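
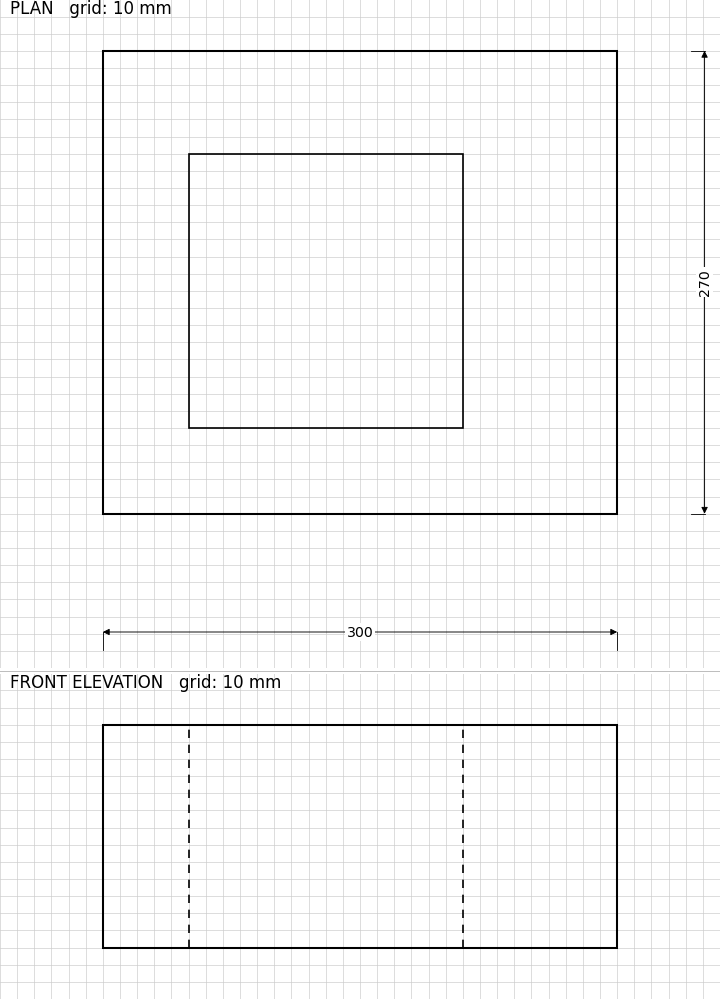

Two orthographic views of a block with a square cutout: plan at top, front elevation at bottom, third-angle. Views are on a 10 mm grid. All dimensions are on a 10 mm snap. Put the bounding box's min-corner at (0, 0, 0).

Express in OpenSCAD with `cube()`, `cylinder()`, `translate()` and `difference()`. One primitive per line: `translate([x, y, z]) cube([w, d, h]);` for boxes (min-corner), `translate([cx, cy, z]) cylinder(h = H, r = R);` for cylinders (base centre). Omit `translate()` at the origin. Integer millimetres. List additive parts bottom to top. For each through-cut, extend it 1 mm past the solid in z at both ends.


difference() {
  cube([300, 270, 130]);
  translate([50, 50, -1]) cube([160, 160, 132]);
}


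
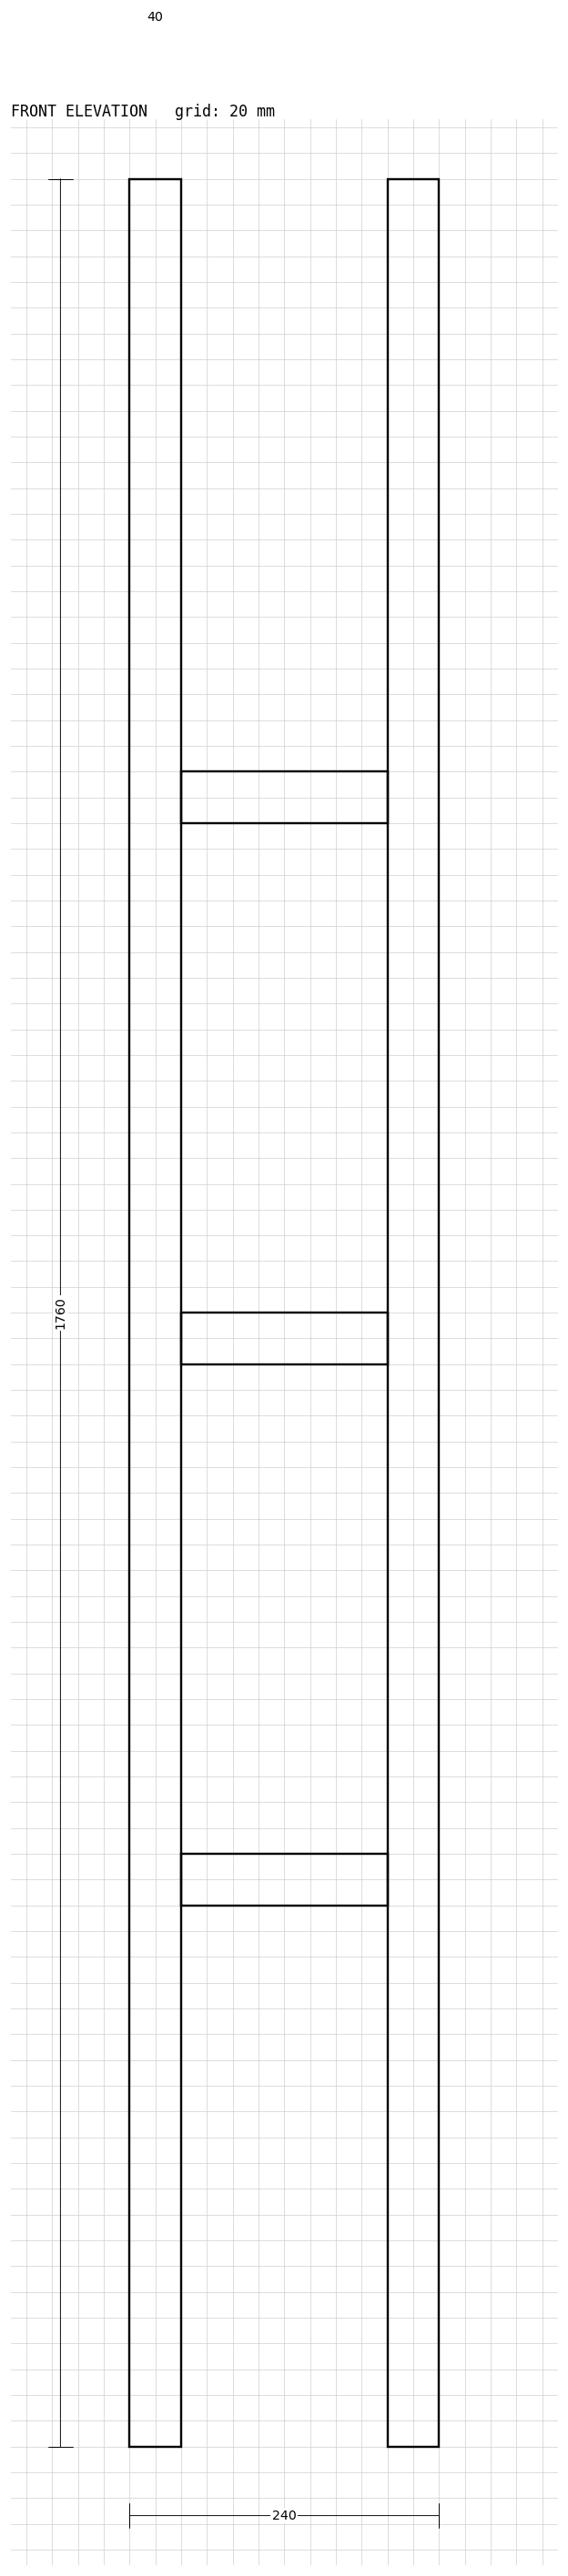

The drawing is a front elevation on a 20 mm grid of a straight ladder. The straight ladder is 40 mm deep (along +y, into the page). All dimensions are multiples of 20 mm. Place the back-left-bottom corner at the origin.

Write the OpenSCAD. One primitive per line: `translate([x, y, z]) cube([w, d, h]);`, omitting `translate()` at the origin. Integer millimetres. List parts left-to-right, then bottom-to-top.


cube([40, 40, 1760]);
translate([40, 0, 420]) cube([160, 40, 40]);
translate([40, 0, 840]) cube([160, 40, 40]);
translate([40, 0, 1260]) cube([160, 40, 40]);
translate([200, 0, 0]) cube([40, 40, 1760]);


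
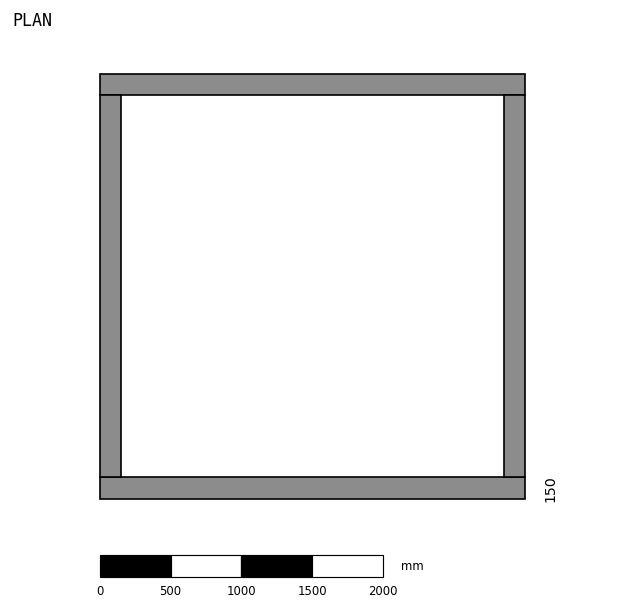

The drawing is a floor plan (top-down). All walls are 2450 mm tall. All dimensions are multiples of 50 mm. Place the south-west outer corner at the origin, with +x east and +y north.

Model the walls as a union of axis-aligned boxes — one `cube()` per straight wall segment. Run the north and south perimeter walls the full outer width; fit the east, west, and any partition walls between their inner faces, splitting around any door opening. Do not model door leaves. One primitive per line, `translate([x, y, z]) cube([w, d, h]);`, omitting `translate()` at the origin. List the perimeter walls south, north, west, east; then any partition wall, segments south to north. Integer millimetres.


cube([3000, 150, 2450]);
translate([0, 2850, 0]) cube([3000, 150, 2450]);
translate([0, 150, 0]) cube([150, 2700, 2450]);
translate([2850, 150, 0]) cube([150, 2700, 2450]);


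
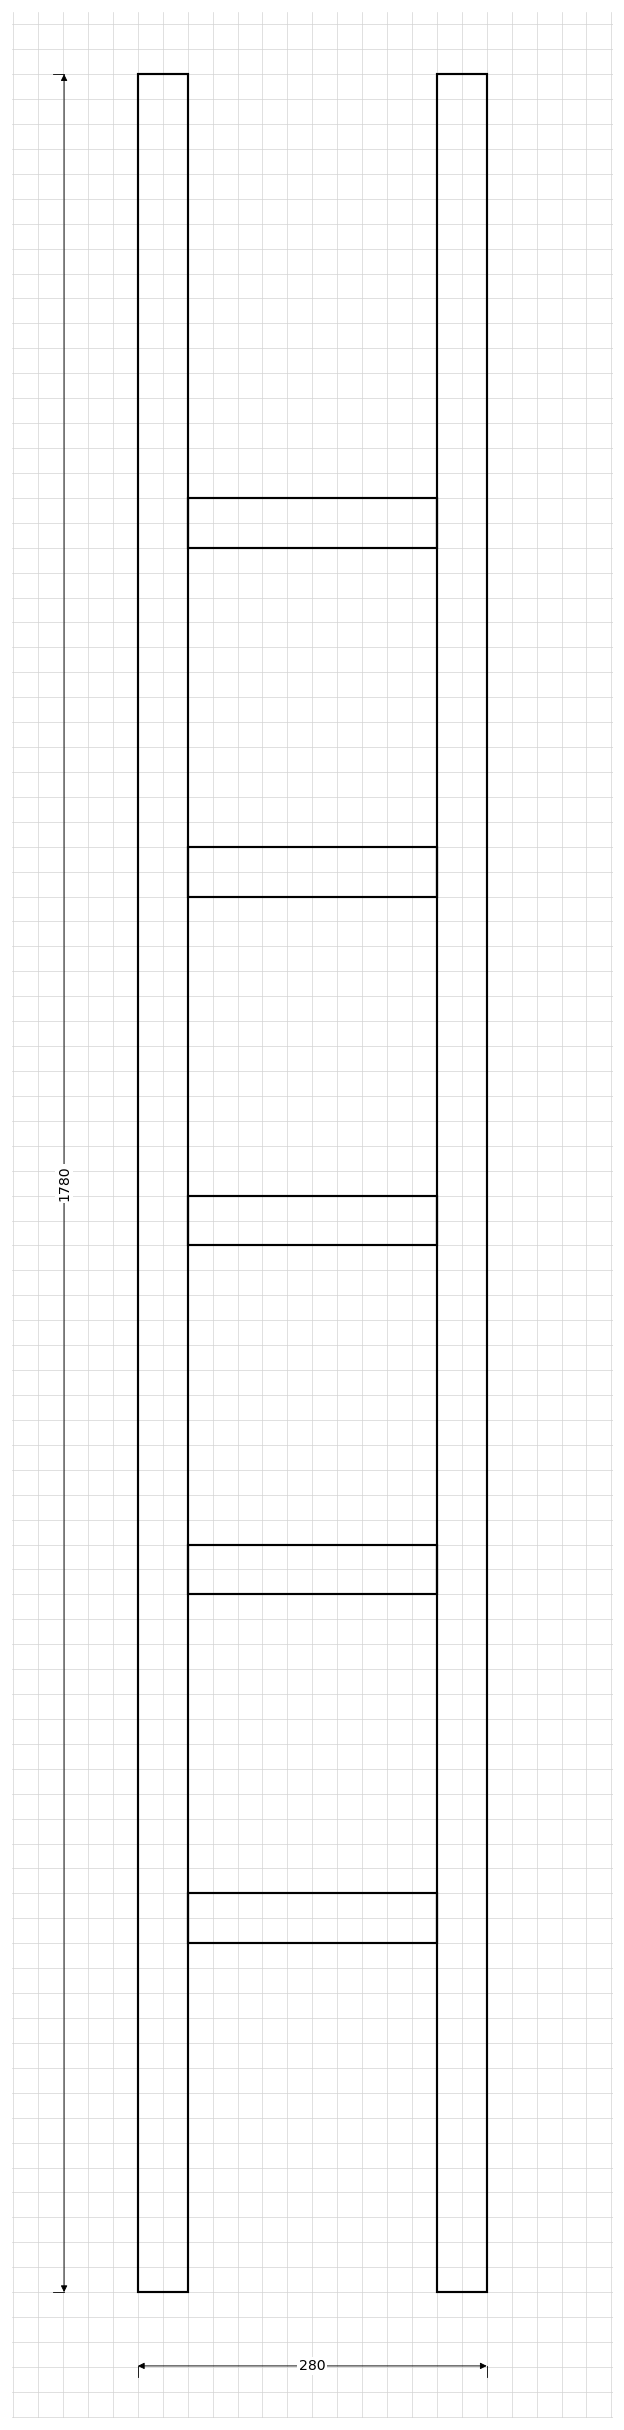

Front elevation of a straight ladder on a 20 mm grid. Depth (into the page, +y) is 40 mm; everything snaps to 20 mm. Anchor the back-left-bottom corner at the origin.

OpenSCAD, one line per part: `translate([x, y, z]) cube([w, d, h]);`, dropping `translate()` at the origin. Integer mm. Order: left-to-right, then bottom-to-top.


cube([40, 40, 1780]);
translate([40, 0, 280]) cube([200, 40, 40]);
translate([40, 0, 560]) cube([200, 40, 40]);
translate([40, 0, 840]) cube([200, 40, 40]);
translate([40, 0, 1120]) cube([200, 40, 40]);
translate([40, 0, 1400]) cube([200, 40, 40]);
translate([240, 0, 0]) cube([40, 40, 1780]);


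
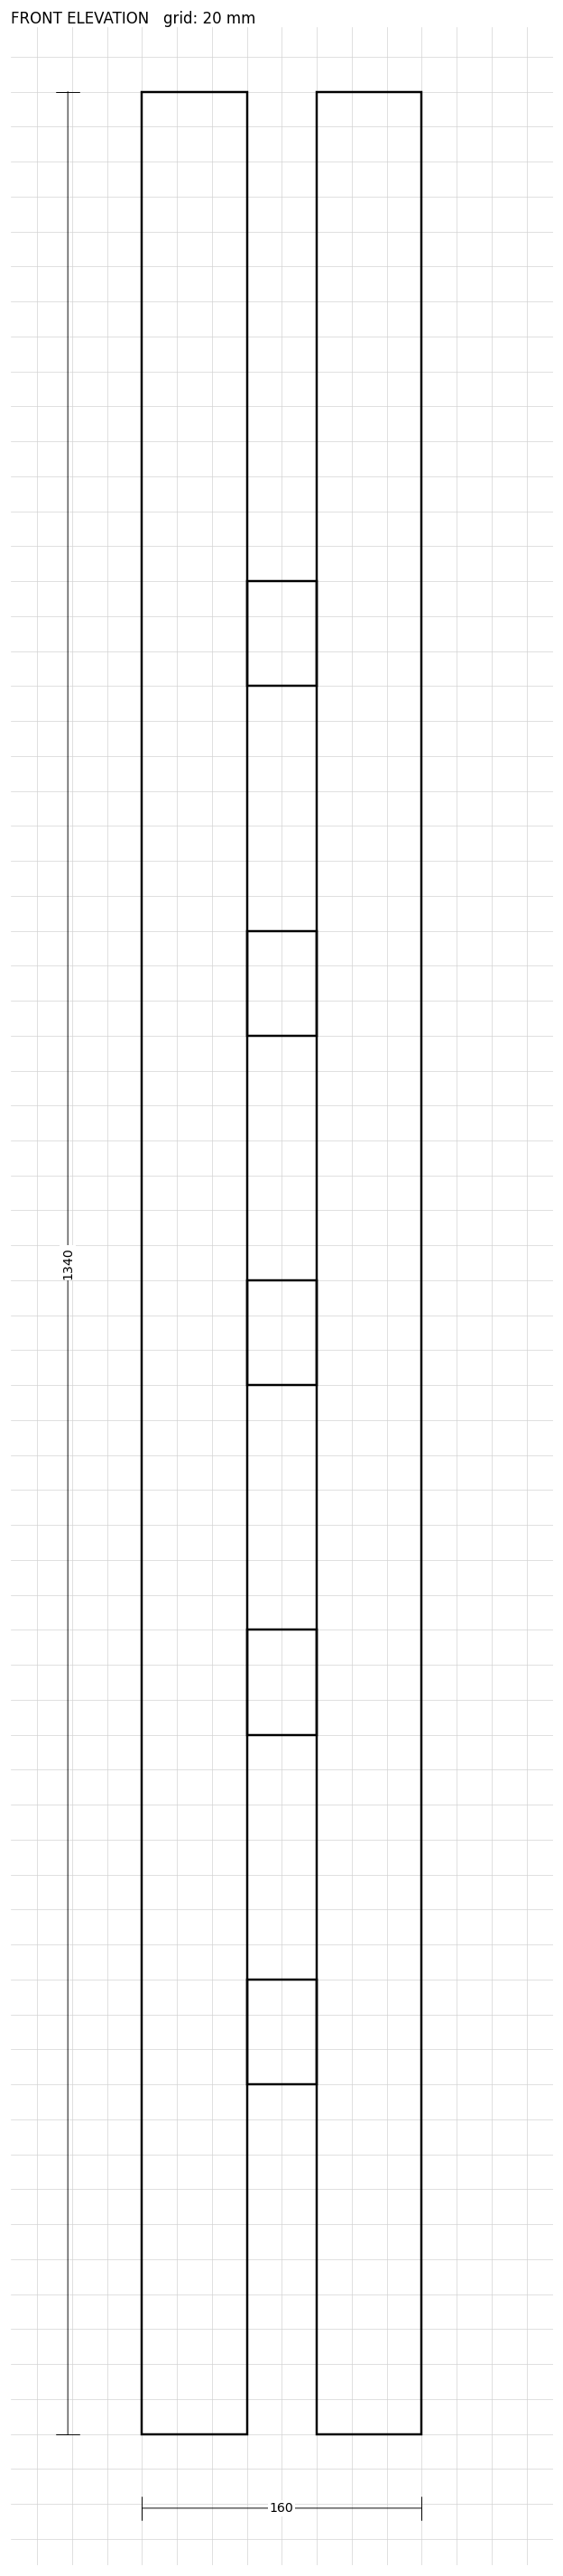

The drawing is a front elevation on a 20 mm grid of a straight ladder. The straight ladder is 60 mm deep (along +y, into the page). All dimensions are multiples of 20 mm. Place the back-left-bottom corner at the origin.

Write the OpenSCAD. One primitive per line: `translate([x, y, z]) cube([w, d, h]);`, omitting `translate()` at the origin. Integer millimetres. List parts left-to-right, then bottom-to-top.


cube([60, 60, 1340]);
translate([60, 0, 200]) cube([40, 60, 60]);
translate([60, 0, 400]) cube([40, 60, 60]);
translate([60, 0, 600]) cube([40, 60, 60]);
translate([60, 0, 800]) cube([40, 60, 60]);
translate([60, 0, 1000]) cube([40, 60, 60]);
translate([100, 0, 0]) cube([60, 60, 1340]);


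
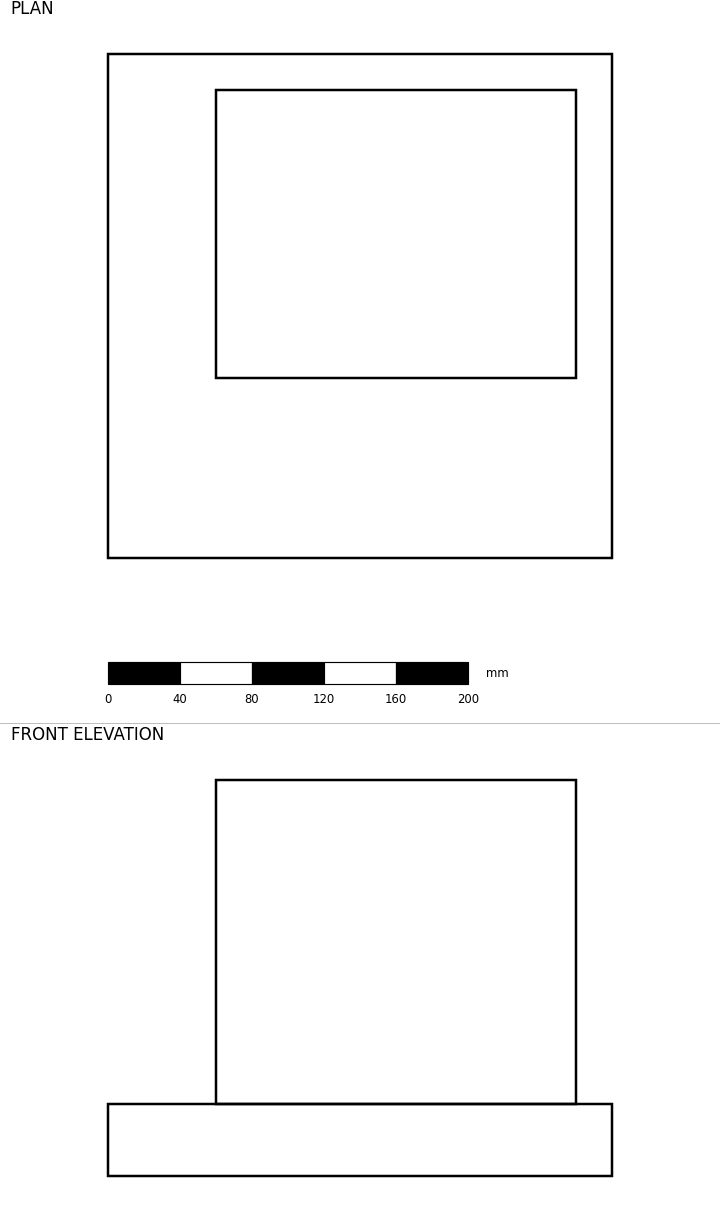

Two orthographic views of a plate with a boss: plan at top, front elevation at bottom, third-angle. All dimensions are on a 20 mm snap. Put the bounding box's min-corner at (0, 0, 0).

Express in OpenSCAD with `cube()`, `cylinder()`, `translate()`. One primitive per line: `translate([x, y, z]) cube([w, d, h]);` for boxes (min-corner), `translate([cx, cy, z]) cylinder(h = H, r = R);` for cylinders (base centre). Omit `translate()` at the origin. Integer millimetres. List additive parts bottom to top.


cube([280, 280, 40]);
translate([60, 100, 40]) cube([200, 160, 180]);


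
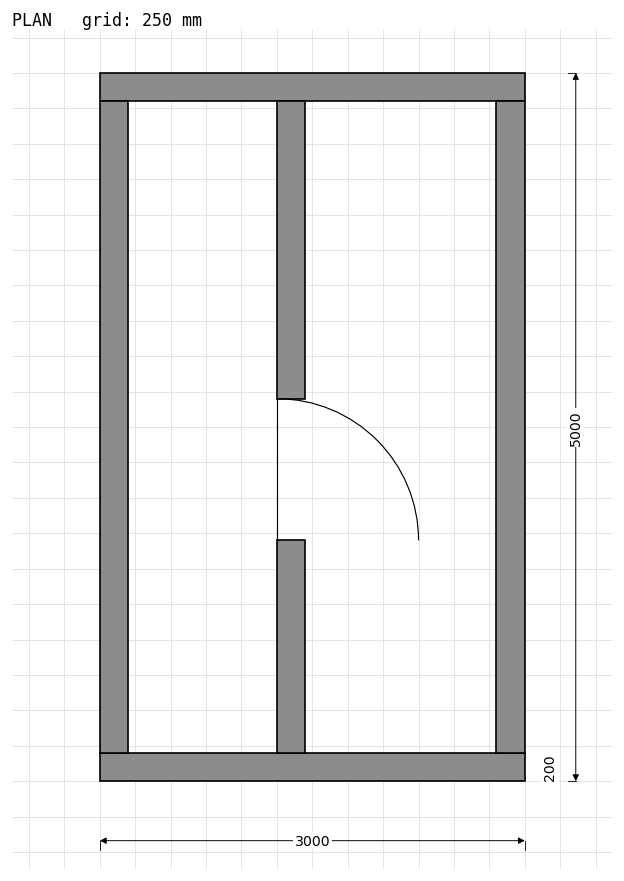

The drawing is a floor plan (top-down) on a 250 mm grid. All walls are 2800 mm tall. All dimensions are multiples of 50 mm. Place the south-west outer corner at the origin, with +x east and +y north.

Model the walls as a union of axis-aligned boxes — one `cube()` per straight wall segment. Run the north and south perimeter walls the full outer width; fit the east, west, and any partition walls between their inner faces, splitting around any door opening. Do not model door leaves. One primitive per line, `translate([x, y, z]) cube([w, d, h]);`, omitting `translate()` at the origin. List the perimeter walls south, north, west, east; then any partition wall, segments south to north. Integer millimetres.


cube([3000, 200, 2800]);
translate([0, 4800, 0]) cube([3000, 200, 2800]);
translate([0, 200, 0]) cube([200, 4600, 2800]);
translate([2800, 200, 0]) cube([200, 4600, 2800]);
translate([1250, 200, 0]) cube([200, 1500, 2800]);
translate([1250, 2700, 0]) cube([200, 2100, 2800]);


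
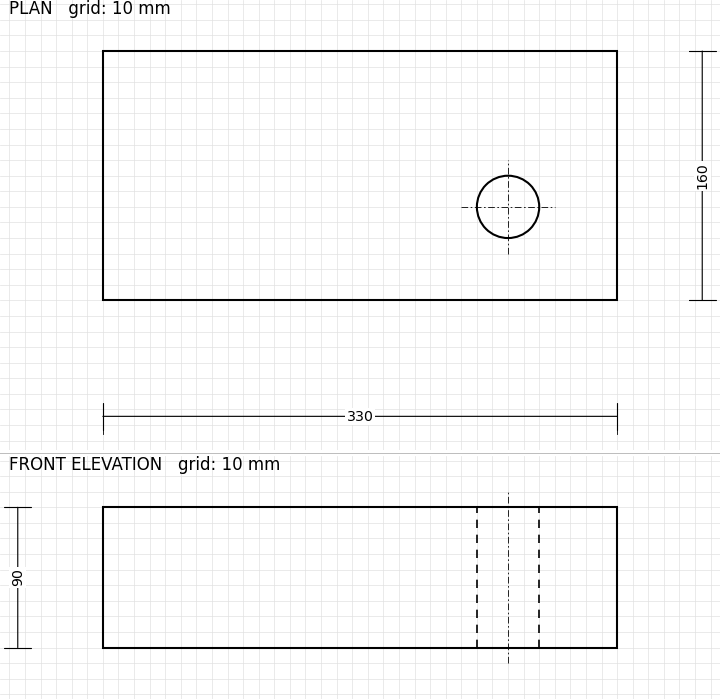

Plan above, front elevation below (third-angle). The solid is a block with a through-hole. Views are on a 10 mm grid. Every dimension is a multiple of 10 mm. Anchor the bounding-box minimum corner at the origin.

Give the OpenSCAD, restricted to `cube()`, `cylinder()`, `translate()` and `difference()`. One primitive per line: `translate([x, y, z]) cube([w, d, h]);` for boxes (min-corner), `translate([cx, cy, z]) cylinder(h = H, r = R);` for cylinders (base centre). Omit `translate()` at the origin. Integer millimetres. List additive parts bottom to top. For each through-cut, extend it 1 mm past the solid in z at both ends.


difference() {
  cube([330, 160, 90]);
  translate([260, 60, -1]) cylinder(h = 92, r = 20);
}


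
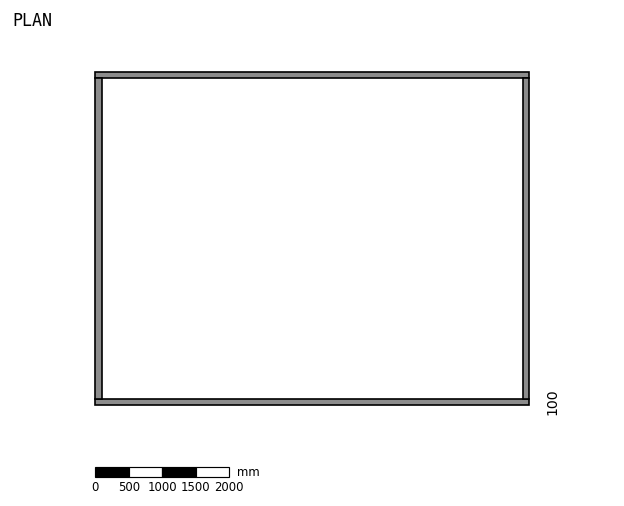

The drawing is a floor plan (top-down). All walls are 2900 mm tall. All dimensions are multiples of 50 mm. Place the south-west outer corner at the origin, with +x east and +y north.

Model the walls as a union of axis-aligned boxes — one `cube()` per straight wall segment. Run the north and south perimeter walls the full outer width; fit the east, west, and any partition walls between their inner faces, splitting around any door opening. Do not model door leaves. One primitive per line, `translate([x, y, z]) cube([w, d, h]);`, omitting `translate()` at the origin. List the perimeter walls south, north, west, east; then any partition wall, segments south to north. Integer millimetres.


cube([6500, 100, 2900]);
translate([0, 4900, 0]) cube([6500, 100, 2900]);
translate([0, 100, 0]) cube([100, 4800, 2900]);
translate([6400, 100, 0]) cube([100, 4800, 2900]);


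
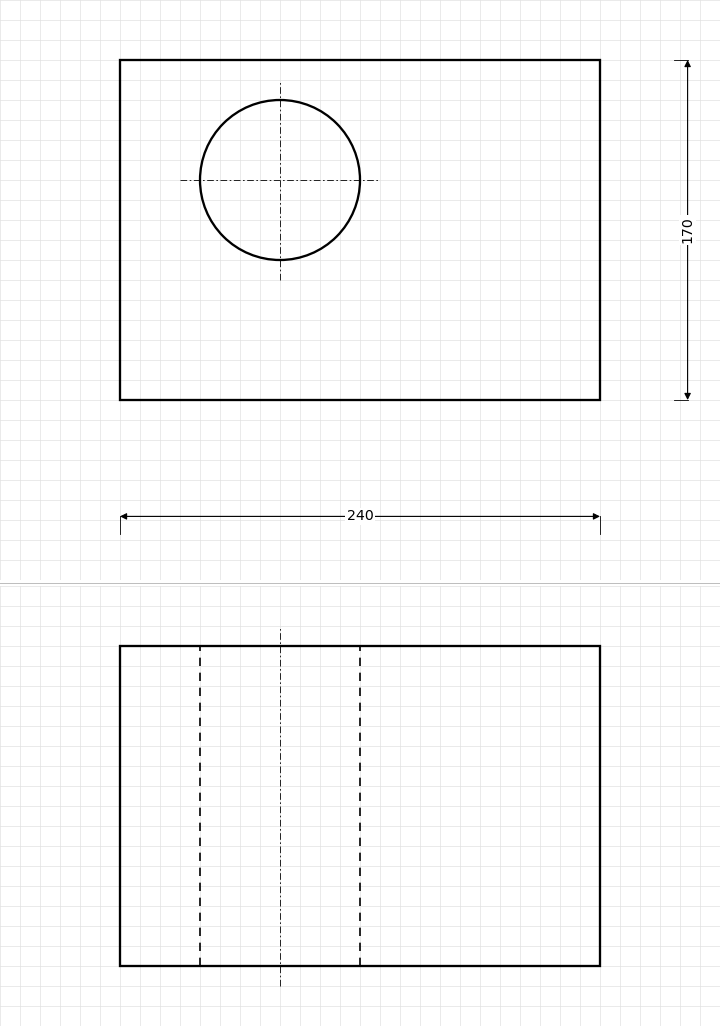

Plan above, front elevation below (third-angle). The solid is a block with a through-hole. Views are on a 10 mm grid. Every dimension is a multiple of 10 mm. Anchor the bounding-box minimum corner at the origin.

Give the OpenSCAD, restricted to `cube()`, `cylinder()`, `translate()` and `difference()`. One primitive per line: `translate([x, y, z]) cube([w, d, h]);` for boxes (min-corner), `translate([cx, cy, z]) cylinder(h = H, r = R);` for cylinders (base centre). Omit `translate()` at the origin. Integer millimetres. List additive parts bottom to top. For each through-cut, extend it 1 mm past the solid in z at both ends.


difference() {
  cube([240, 170, 160]);
  translate([80, 110, -1]) cylinder(h = 162, r = 40);
}


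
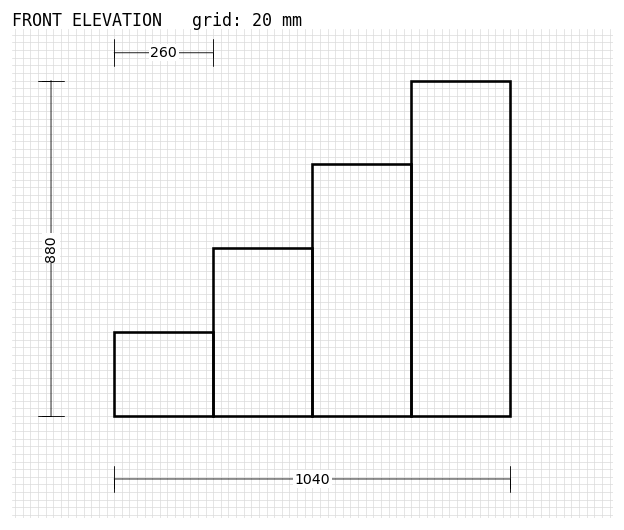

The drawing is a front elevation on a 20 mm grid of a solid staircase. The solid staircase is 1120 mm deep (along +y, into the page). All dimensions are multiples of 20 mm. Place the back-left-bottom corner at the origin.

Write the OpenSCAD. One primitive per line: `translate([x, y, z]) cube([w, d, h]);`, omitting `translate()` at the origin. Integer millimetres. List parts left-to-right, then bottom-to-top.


cube([260, 1120, 220]);
translate([260, 0, 0]) cube([260, 1120, 440]);
translate([520, 0, 0]) cube([260, 1120, 660]);
translate([780, 0, 0]) cube([260, 1120, 880]);


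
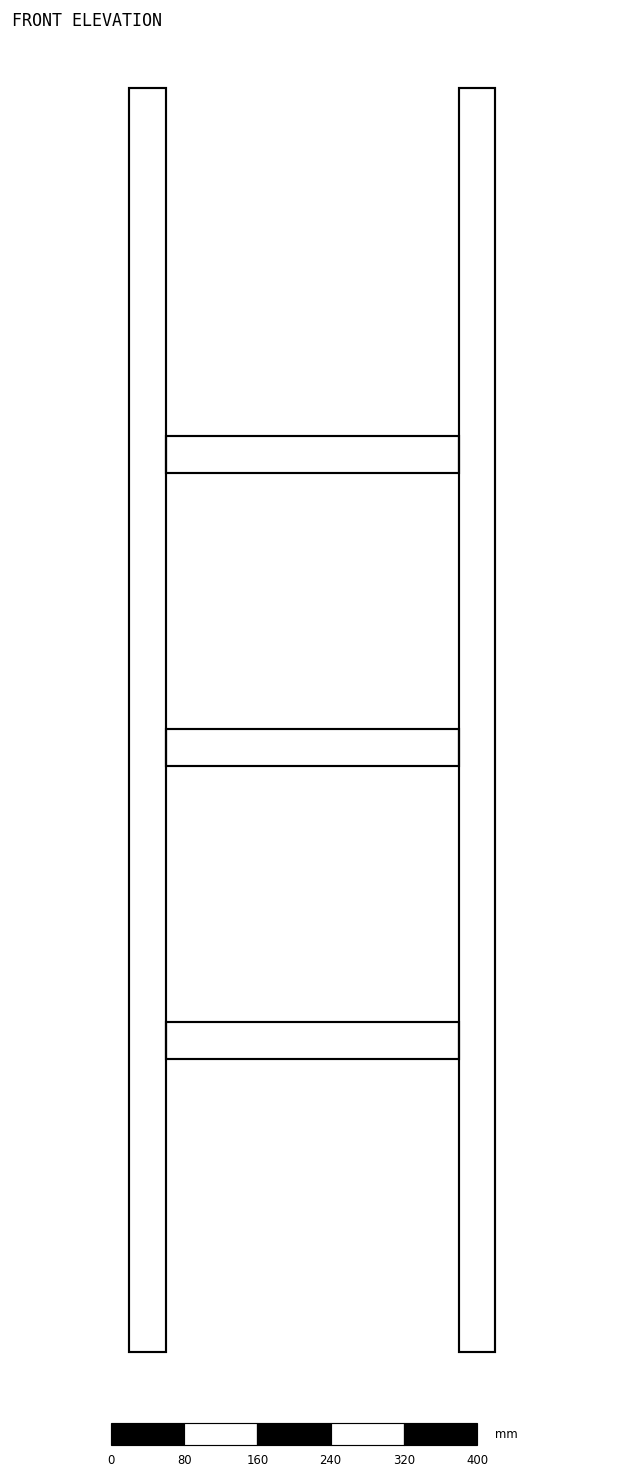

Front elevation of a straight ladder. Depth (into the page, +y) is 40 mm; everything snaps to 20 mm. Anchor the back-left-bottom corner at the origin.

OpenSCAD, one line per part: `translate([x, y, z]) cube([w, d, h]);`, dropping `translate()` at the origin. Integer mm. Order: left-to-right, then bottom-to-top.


cube([40, 40, 1380]);
translate([40, 0, 320]) cube([320, 40, 40]);
translate([40, 0, 640]) cube([320, 40, 40]);
translate([40, 0, 960]) cube([320, 40, 40]);
translate([360, 0, 0]) cube([40, 40, 1380]);


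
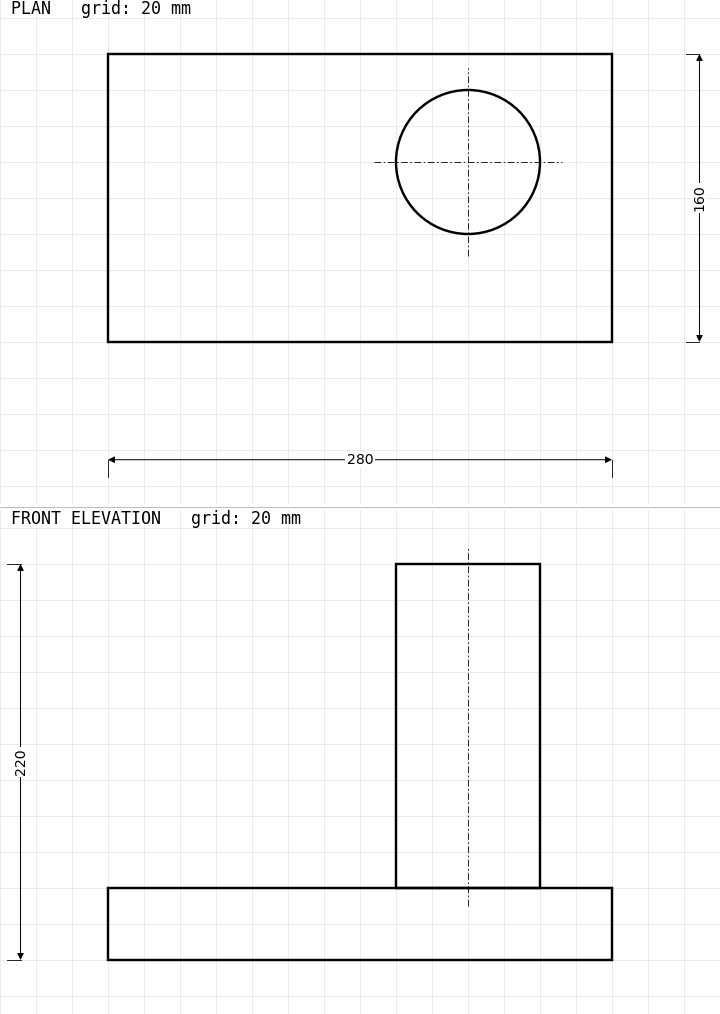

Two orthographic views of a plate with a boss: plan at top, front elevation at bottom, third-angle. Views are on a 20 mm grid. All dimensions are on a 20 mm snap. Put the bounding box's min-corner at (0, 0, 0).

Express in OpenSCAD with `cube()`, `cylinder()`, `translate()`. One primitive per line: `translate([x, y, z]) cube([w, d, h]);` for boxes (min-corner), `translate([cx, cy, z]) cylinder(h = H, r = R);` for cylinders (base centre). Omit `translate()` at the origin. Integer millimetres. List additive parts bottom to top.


cube([280, 160, 40]);
translate([200, 100, 40]) cylinder(h = 180, r = 40);


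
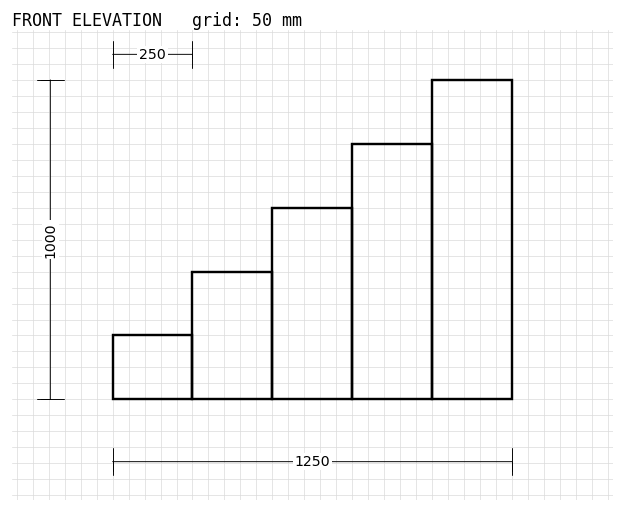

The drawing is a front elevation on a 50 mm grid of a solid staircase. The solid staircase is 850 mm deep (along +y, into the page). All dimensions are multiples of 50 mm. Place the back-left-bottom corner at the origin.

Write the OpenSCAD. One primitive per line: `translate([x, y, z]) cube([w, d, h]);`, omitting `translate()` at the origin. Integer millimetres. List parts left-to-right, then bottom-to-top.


cube([250, 850, 200]);
translate([250, 0, 0]) cube([250, 850, 400]);
translate([500, 0, 0]) cube([250, 850, 600]);
translate([750, 0, 0]) cube([250, 850, 800]);
translate([1000, 0, 0]) cube([250, 850, 1000]);


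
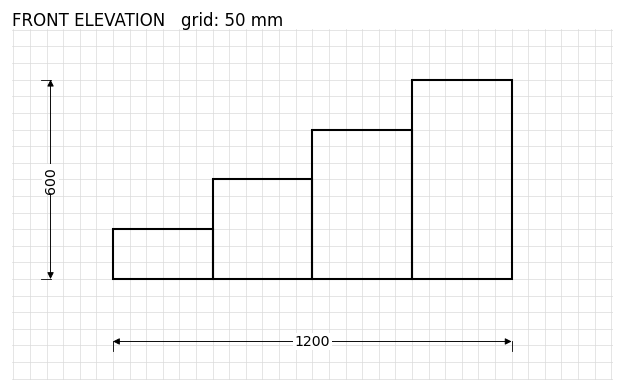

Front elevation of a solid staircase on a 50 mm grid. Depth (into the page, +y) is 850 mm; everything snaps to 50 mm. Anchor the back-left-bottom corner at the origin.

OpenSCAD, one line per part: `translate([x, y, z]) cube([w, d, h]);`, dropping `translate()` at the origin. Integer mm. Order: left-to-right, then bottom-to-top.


cube([300, 850, 150]);
translate([300, 0, 0]) cube([300, 850, 300]);
translate([600, 0, 0]) cube([300, 850, 450]);
translate([900, 0, 0]) cube([300, 850, 600]);


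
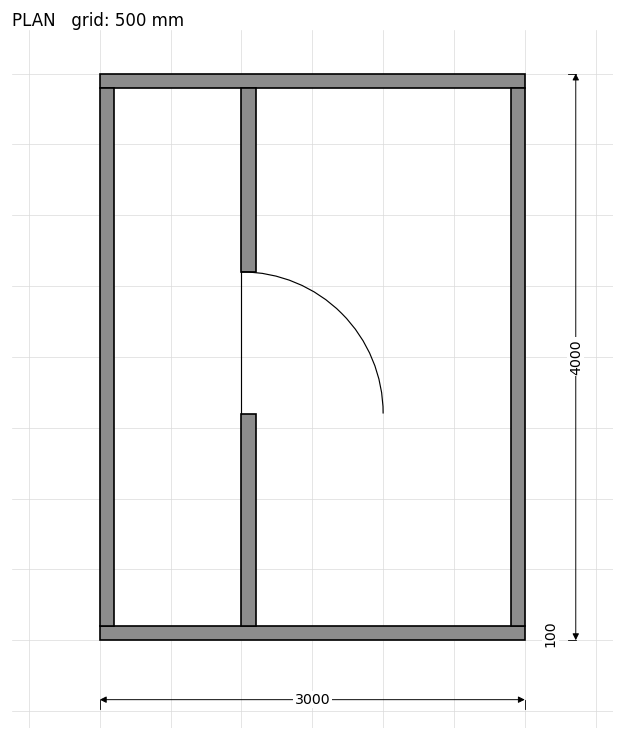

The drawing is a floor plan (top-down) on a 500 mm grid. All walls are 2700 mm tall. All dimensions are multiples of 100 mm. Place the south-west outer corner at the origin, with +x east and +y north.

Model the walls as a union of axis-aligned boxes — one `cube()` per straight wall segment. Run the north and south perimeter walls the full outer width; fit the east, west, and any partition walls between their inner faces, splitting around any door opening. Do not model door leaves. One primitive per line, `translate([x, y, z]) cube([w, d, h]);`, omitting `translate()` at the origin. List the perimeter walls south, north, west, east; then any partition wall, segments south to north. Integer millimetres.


cube([3000, 100, 2700]);
translate([0, 3900, 0]) cube([3000, 100, 2700]);
translate([0, 100, 0]) cube([100, 3800, 2700]);
translate([2900, 100, 0]) cube([100, 3800, 2700]);
translate([1000, 100, 0]) cube([100, 1500, 2700]);
translate([1000, 2600, 0]) cube([100, 1300, 2700]);


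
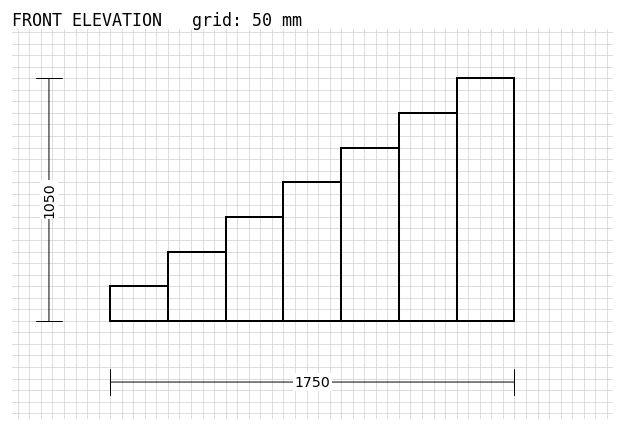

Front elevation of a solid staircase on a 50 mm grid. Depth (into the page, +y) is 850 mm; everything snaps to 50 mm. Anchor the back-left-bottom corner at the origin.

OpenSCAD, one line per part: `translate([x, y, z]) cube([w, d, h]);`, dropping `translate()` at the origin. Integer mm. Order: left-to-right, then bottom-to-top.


cube([250, 850, 150]);
translate([250, 0, 0]) cube([250, 850, 300]);
translate([500, 0, 0]) cube([250, 850, 450]);
translate([750, 0, 0]) cube([250, 850, 600]);
translate([1000, 0, 0]) cube([250, 850, 750]);
translate([1250, 0, 0]) cube([250, 850, 900]);
translate([1500, 0, 0]) cube([250, 850, 1050]);


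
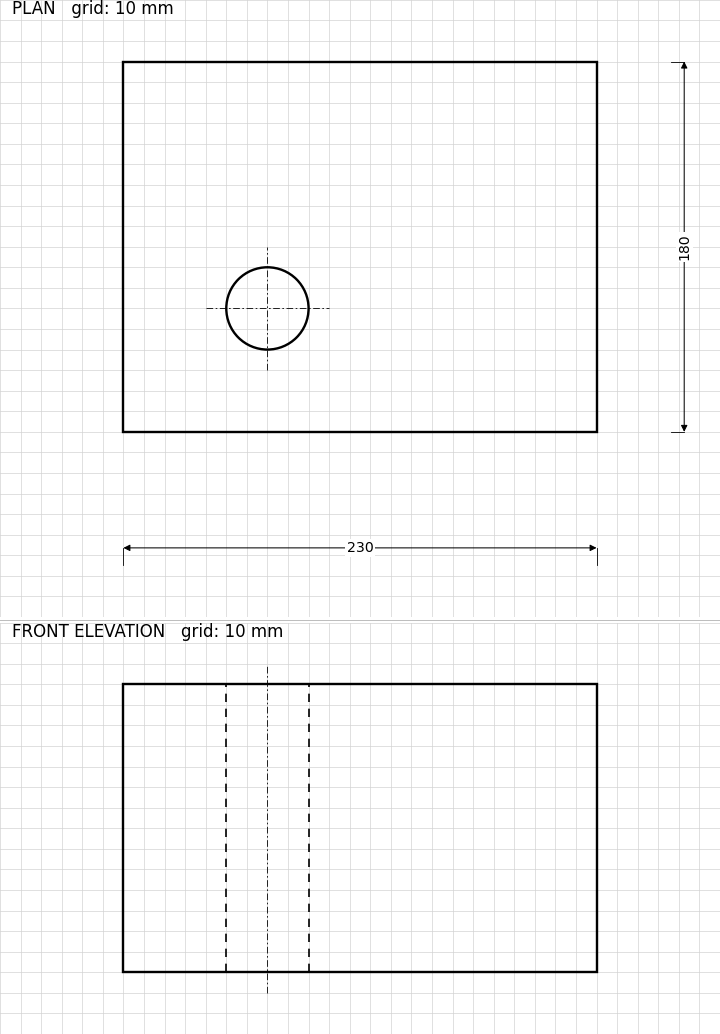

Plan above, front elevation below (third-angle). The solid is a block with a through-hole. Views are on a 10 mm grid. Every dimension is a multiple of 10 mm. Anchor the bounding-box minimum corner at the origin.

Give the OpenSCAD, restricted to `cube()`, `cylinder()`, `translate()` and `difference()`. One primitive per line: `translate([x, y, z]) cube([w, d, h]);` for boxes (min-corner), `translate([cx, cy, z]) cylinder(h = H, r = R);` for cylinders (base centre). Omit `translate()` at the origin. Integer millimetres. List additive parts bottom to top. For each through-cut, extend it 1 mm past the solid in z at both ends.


difference() {
  cube([230, 180, 140]);
  translate([70, 60, -1]) cylinder(h = 142, r = 20);
}


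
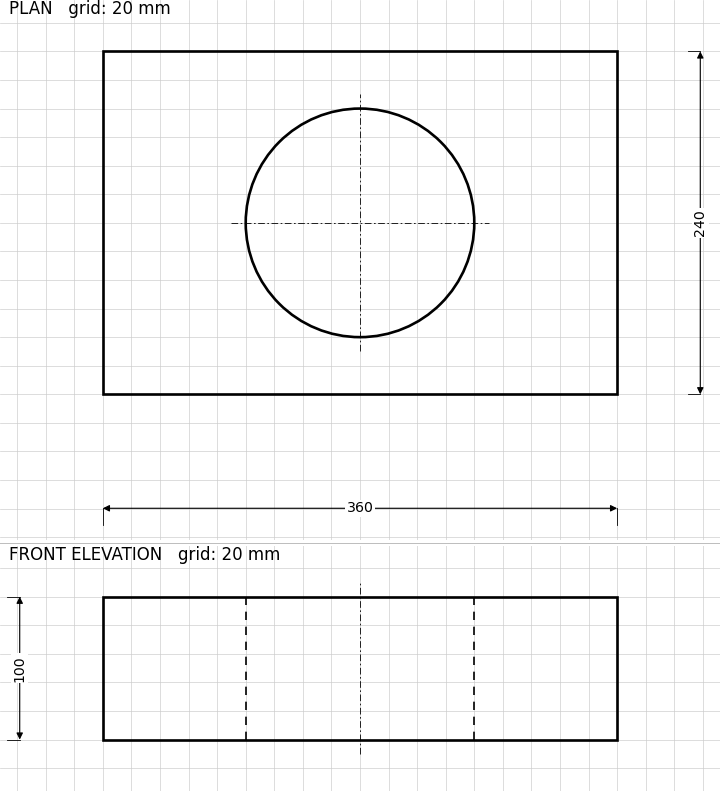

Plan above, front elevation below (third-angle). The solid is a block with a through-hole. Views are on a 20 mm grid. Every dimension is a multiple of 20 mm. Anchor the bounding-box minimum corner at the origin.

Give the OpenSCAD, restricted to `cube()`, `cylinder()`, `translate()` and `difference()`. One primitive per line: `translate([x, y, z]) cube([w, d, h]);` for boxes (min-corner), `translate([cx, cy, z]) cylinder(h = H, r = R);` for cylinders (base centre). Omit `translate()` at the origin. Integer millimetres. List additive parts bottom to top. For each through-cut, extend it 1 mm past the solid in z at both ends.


difference() {
  cube([360, 240, 100]);
  translate([180, 120, -1]) cylinder(h = 102, r = 80);
}


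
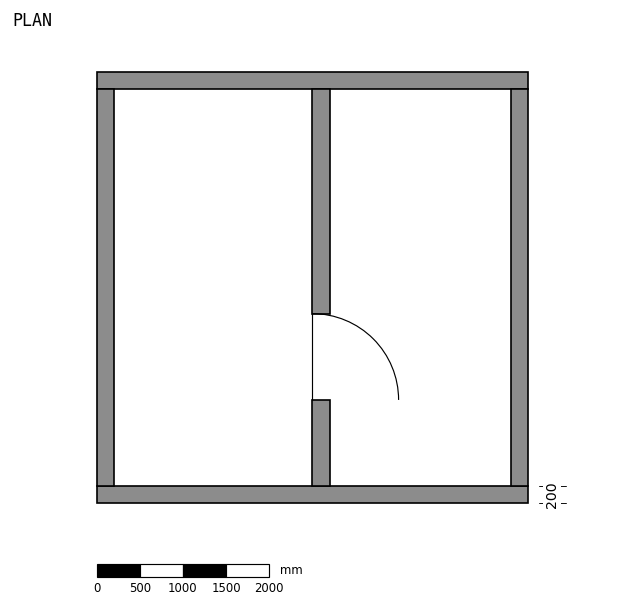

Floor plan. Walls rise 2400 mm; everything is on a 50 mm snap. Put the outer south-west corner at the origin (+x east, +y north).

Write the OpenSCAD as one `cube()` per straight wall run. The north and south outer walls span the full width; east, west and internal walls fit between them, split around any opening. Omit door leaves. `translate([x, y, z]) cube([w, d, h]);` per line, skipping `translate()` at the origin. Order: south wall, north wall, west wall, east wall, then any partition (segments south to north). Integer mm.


cube([5000, 200, 2400]);
translate([0, 4800, 0]) cube([5000, 200, 2400]);
translate([0, 200, 0]) cube([200, 4600, 2400]);
translate([4800, 200, 0]) cube([200, 4600, 2400]);
translate([2500, 200, 0]) cube([200, 1000, 2400]);
translate([2500, 2200, 0]) cube([200, 2600, 2400]);


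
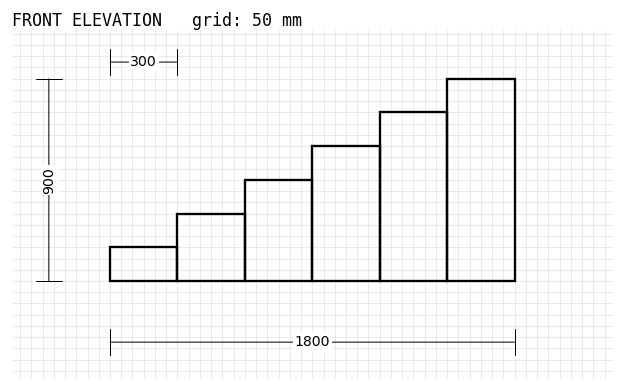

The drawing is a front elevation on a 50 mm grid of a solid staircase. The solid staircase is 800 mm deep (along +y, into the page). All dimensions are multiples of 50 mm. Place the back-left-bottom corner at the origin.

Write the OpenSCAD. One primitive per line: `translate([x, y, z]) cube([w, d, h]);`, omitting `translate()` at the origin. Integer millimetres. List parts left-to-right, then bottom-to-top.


cube([300, 800, 150]);
translate([300, 0, 0]) cube([300, 800, 300]);
translate([600, 0, 0]) cube([300, 800, 450]);
translate([900, 0, 0]) cube([300, 800, 600]);
translate([1200, 0, 0]) cube([300, 800, 750]);
translate([1500, 0, 0]) cube([300, 800, 900]);


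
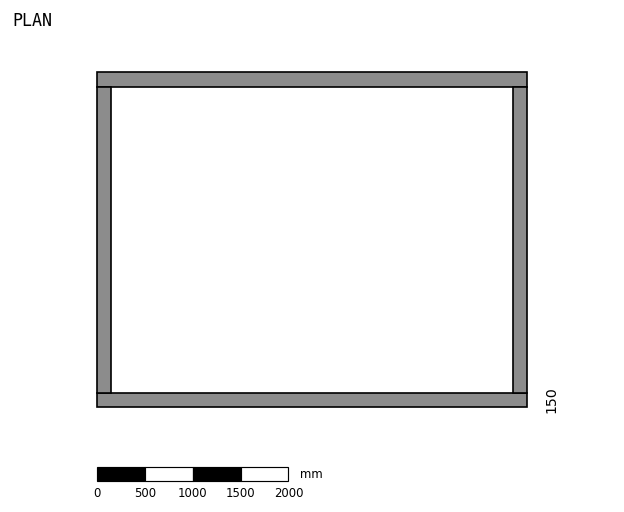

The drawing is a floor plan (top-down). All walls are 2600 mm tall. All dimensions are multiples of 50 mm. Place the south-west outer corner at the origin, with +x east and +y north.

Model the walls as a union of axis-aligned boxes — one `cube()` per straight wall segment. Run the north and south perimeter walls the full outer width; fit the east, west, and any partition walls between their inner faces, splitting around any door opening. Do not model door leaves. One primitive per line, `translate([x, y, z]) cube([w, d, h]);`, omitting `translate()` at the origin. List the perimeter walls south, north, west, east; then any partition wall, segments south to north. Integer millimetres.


cube([4500, 150, 2600]);
translate([0, 3350, 0]) cube([4500, 150, 2600]);
translate([0, 150, 0]) cube([150, 3200, 2600]);
translate([4350, 150, 0]) cube([150, 3200, 2600]);


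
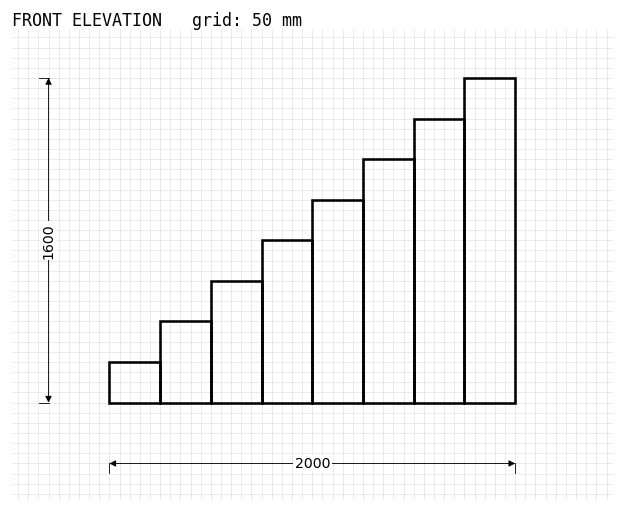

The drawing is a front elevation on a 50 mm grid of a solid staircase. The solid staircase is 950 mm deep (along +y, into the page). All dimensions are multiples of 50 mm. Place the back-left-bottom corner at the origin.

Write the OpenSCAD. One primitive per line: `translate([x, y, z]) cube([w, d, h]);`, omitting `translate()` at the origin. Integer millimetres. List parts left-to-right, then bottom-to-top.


cube([250, 950, 200]);
translate([250, 0, 0]) cube([250, 950, 400]);
translate([500, 0, 0]) cube([250, 950, 600]);
translate([750, 0, 0]) cube([250, 950, 800]);
translate([1000, 0, 0]) cube([250, 950, 1000]);
translate([1250, 0, 0]) cube([250, 950, 1200]);
translate([1500, 0, 0]) cube([250, 950, 1400]);
translate([1750, 0, 0]) cube([250, 950, 1600]);


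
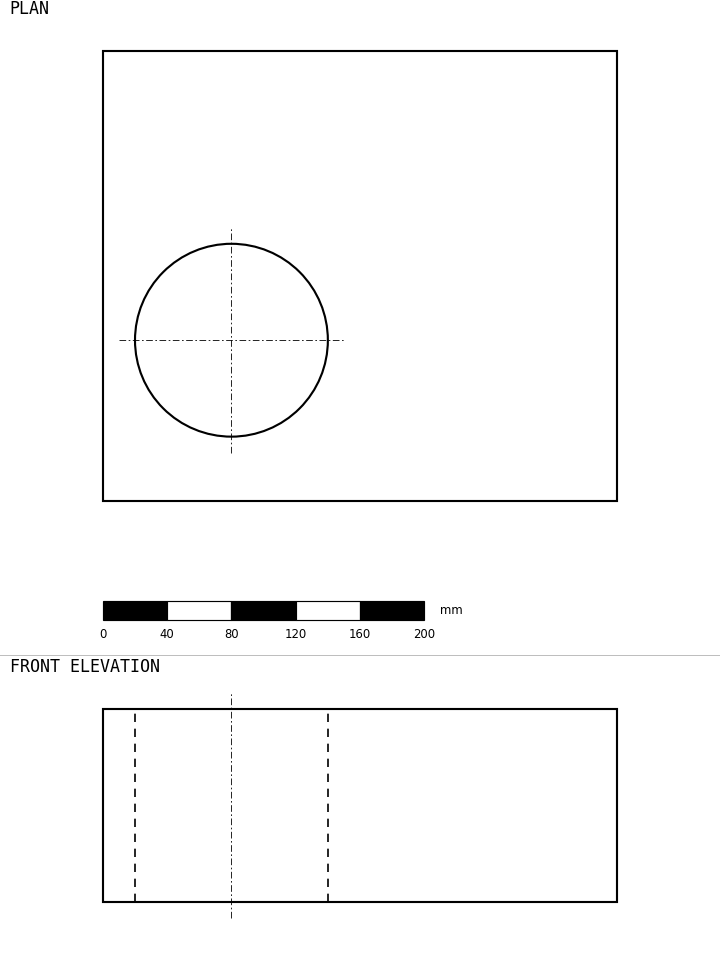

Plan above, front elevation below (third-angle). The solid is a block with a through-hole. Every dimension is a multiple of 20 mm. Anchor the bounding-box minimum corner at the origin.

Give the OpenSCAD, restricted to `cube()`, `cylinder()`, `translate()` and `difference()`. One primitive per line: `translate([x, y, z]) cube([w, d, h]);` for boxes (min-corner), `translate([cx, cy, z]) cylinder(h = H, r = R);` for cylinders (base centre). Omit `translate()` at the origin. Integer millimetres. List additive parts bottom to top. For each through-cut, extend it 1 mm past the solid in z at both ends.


difference() {
  cube([320, 280, 120]);
  translate([80, 100, -1]) cylinder(h = 122, r = 60);
}


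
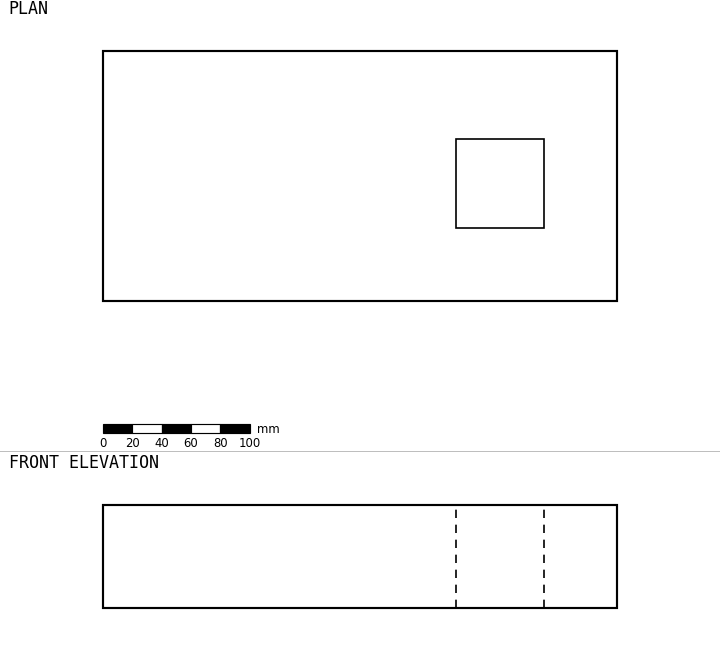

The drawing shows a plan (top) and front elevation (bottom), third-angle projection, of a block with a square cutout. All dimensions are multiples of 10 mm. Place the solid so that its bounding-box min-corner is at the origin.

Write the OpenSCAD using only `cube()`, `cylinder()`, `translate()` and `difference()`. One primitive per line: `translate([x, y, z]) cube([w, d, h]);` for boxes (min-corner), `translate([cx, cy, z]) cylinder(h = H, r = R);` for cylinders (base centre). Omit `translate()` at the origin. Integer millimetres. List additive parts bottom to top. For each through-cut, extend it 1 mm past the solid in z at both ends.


difference() {
  cube([350, 170, 70]);
  translate([240, 50, -1]) cube([60, 60, 72]);
}


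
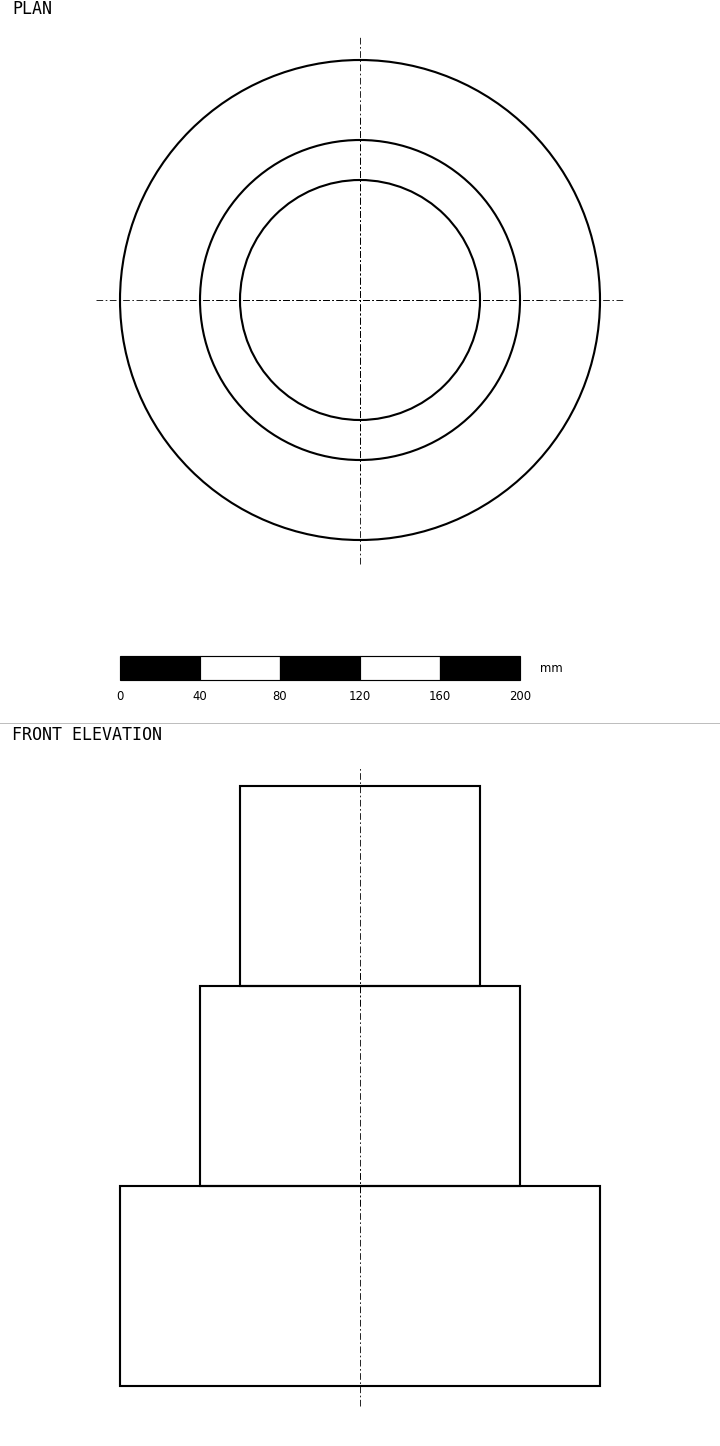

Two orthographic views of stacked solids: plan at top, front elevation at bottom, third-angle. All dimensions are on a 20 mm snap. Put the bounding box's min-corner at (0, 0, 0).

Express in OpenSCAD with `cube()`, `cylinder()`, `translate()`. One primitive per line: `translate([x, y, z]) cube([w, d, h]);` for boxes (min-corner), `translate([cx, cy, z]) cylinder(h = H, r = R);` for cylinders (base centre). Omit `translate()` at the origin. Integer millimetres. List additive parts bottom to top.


translate([120, 120, 0]) cylinder(h = 100, r = 120);
translate([120, 120, 100]) cylinder(h = 100, r = 80);
translate([120, 120, 200]) cylinder(h = 100, r = 60);


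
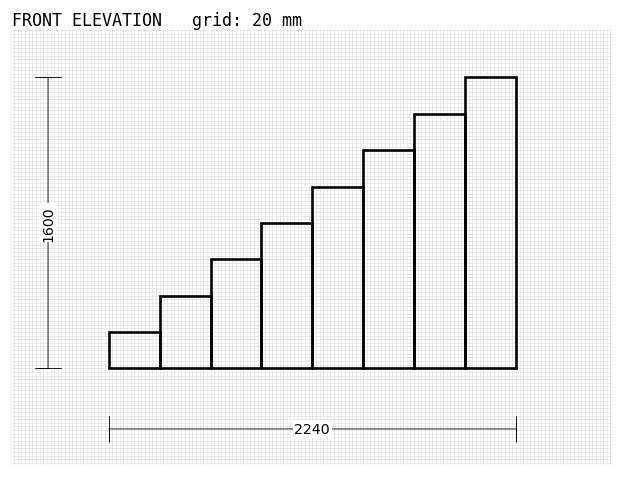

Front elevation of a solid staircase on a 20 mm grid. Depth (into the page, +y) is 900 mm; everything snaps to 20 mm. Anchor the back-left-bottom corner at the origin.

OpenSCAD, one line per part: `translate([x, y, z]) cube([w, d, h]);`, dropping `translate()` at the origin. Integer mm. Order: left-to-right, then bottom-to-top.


cube([280, 900, 200]);
translate([280, 0, 0]) cube([280, 900, 400]);
translate([560, 0, 0]) cube([280, 900, 600]);
translate([840, 0, 0]) cube([280, 900, 800]);
translate([1120, 0, 0]) cube([280, 900, 1000]);
translate([1400, 0, 0]) cube([280, 900, 1200]);
translate([1680, 0, 0]) cube([280, 900, 1400]);
translate([1960, 0, 0]) cube([280, 900, 1600]);


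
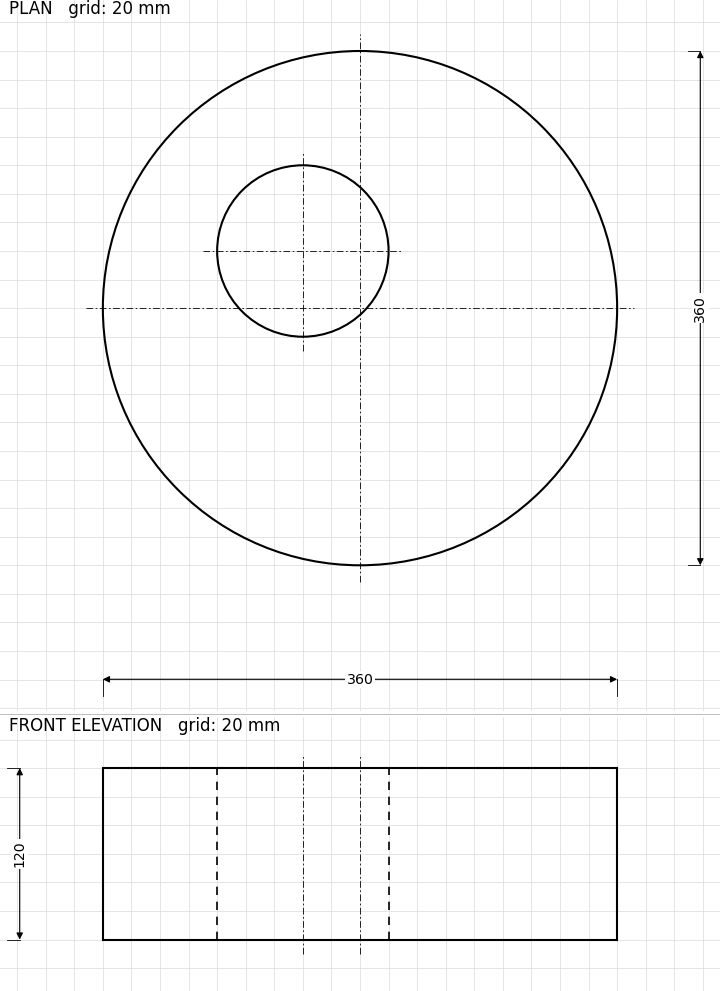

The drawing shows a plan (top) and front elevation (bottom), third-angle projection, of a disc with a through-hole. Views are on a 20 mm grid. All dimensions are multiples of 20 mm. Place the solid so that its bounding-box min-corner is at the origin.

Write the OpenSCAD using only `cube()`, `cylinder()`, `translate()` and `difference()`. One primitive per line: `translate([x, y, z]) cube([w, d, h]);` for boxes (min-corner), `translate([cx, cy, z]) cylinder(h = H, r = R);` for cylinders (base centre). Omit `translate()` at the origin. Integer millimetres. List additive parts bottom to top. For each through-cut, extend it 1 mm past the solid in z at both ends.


difference() {
  translate([180, 180, 0]) cylinder(h = 120, r = 180);
  translate([140, 220, -1]) cylinder(h = 122, r = 60);
}


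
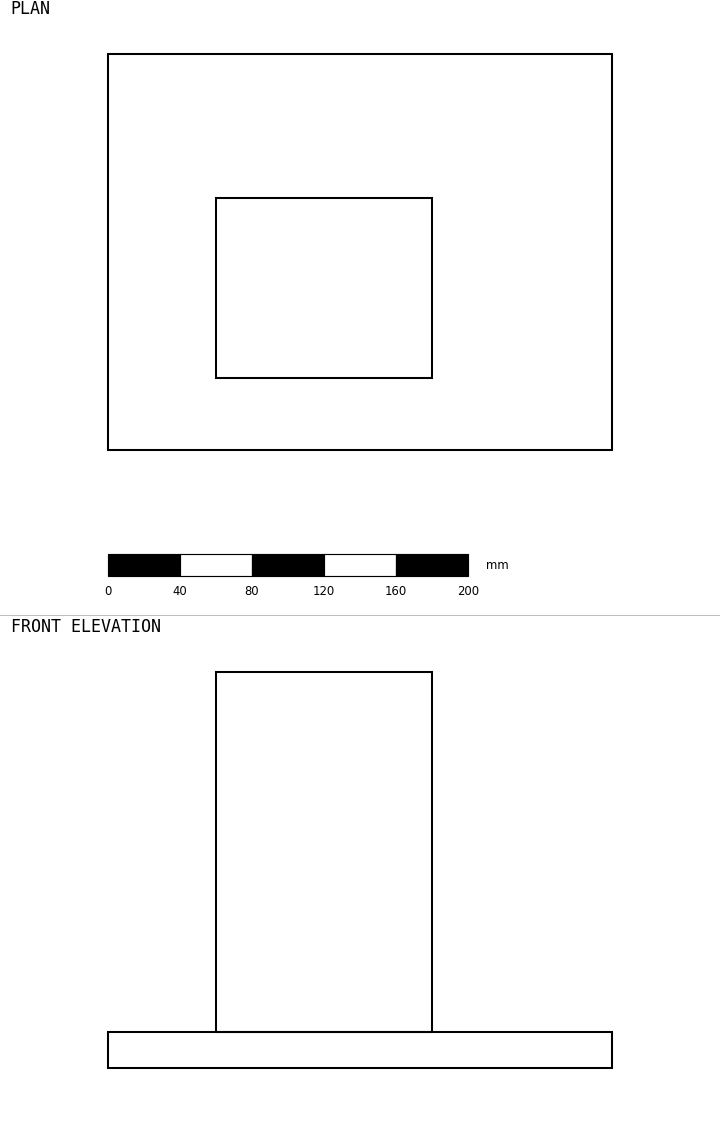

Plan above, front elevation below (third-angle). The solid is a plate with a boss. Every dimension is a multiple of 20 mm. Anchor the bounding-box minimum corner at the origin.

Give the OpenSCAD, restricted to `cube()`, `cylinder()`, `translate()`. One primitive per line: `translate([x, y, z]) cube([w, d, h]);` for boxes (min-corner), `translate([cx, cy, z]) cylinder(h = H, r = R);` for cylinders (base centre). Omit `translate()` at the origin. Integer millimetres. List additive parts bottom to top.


cube([280, 220, 20]);
translate([60, 40, 20]) cube([120, 100, 200]);


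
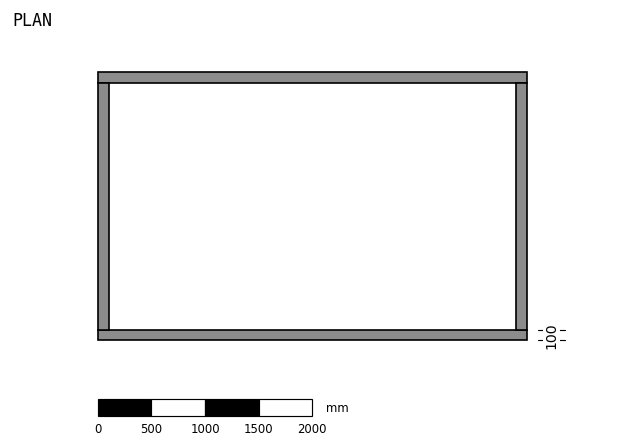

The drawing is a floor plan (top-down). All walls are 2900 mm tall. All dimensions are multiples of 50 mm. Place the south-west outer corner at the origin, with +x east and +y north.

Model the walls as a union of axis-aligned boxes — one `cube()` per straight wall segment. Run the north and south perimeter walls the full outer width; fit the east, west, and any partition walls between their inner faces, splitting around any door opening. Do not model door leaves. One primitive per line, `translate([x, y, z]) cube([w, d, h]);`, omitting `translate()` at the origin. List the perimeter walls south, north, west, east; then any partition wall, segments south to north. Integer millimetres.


cube([4000, 100, 2900]);
translate([0, 2400, 0]) cube([4000, 100, 2900]);
translate([0, 100, 0]) cube([100, 2300, 2900]);
translate([3900, 100, 0]) cube([100, 2300, 2900]);


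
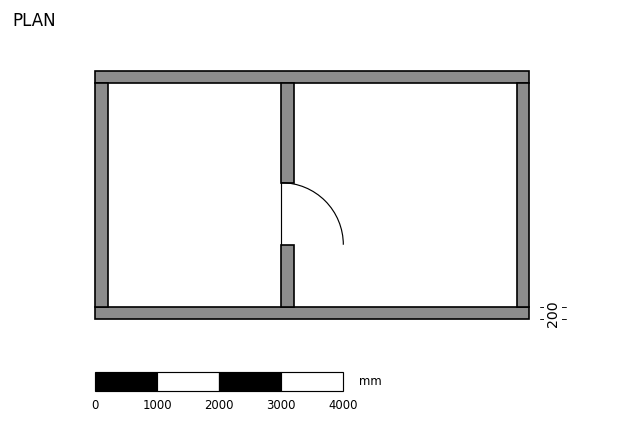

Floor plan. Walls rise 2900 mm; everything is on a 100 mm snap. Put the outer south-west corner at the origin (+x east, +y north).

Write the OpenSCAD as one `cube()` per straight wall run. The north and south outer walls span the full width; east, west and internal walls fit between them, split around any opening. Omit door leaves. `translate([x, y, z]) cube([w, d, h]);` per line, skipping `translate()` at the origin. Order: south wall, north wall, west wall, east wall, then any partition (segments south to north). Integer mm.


cube([7000, 200, 2900]);
translate([0, 3800, 0]) cube([7000, 200, 2900]);
translate([0, 200, 0]) cube([200, 3600, 2900]);
translate([6800, 200, 0]) cube([200, 3600, 2900]);
translate([3000, 200, 0]) cube([200, 1000, 2900]);
translate([3000, 2200, 0]) cube([200, 1600, 2900]);


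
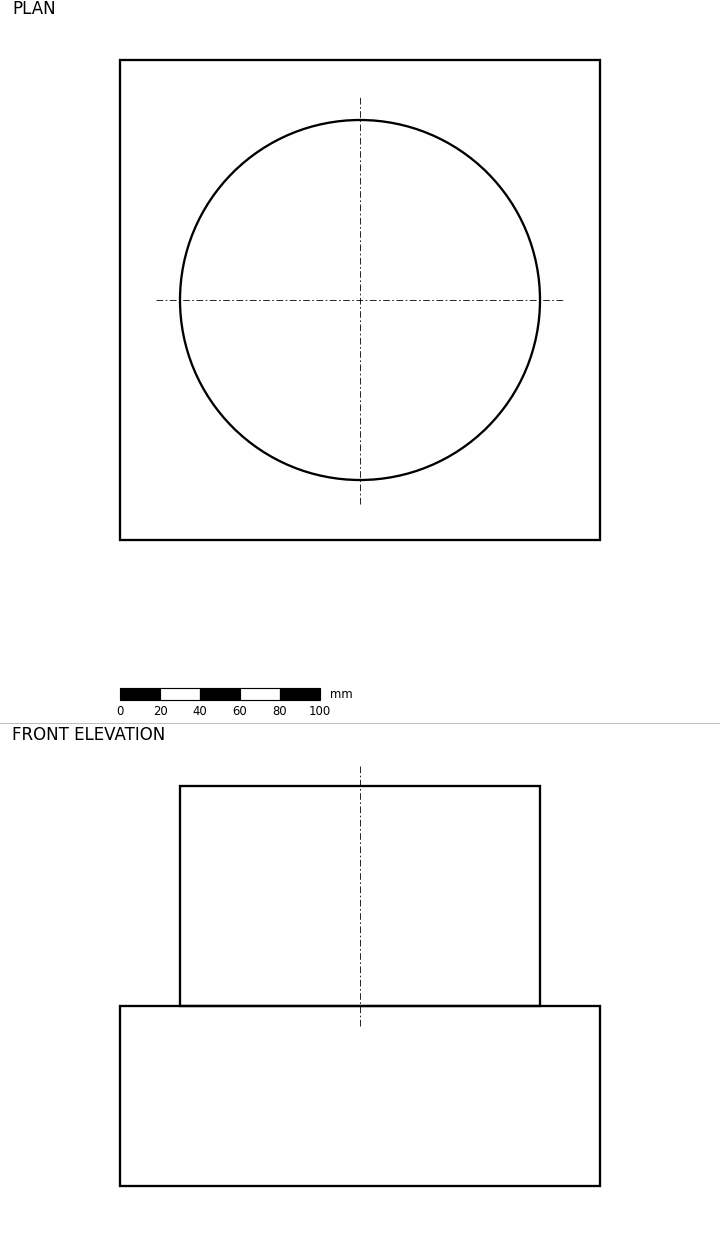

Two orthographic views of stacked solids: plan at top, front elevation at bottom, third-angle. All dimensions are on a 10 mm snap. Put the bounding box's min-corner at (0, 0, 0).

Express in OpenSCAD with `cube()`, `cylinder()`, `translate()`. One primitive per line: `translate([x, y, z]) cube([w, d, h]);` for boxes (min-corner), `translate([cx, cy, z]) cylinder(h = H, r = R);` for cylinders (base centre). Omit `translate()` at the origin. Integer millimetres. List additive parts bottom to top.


cube([240, 240, 90]);
translate([120, 120, 90]) cylinder(h = 110, r = 90);


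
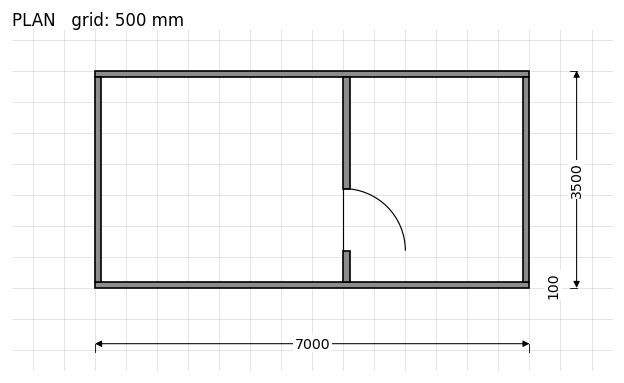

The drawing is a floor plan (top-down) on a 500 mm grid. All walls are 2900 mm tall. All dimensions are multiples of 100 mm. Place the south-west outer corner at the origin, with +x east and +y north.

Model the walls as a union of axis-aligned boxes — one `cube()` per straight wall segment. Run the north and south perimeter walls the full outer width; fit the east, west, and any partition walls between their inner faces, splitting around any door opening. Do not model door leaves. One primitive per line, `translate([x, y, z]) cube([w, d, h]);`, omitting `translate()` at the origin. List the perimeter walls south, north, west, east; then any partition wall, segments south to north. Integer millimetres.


cube([7000, 100, 2900]);
translate([0, 3400, 0]) cube([7000, 100, 2900]);
translate([0, 100, 0]) cube([100, 3300, 2900]);
translate([6900, 100, 0]) cube([100, 3300, 2900]);
translate([4000, 100, 0]) cube([100, 500, 2900]);
translate([4000, 1600, 0]) cube([100, 1800, 2900]);


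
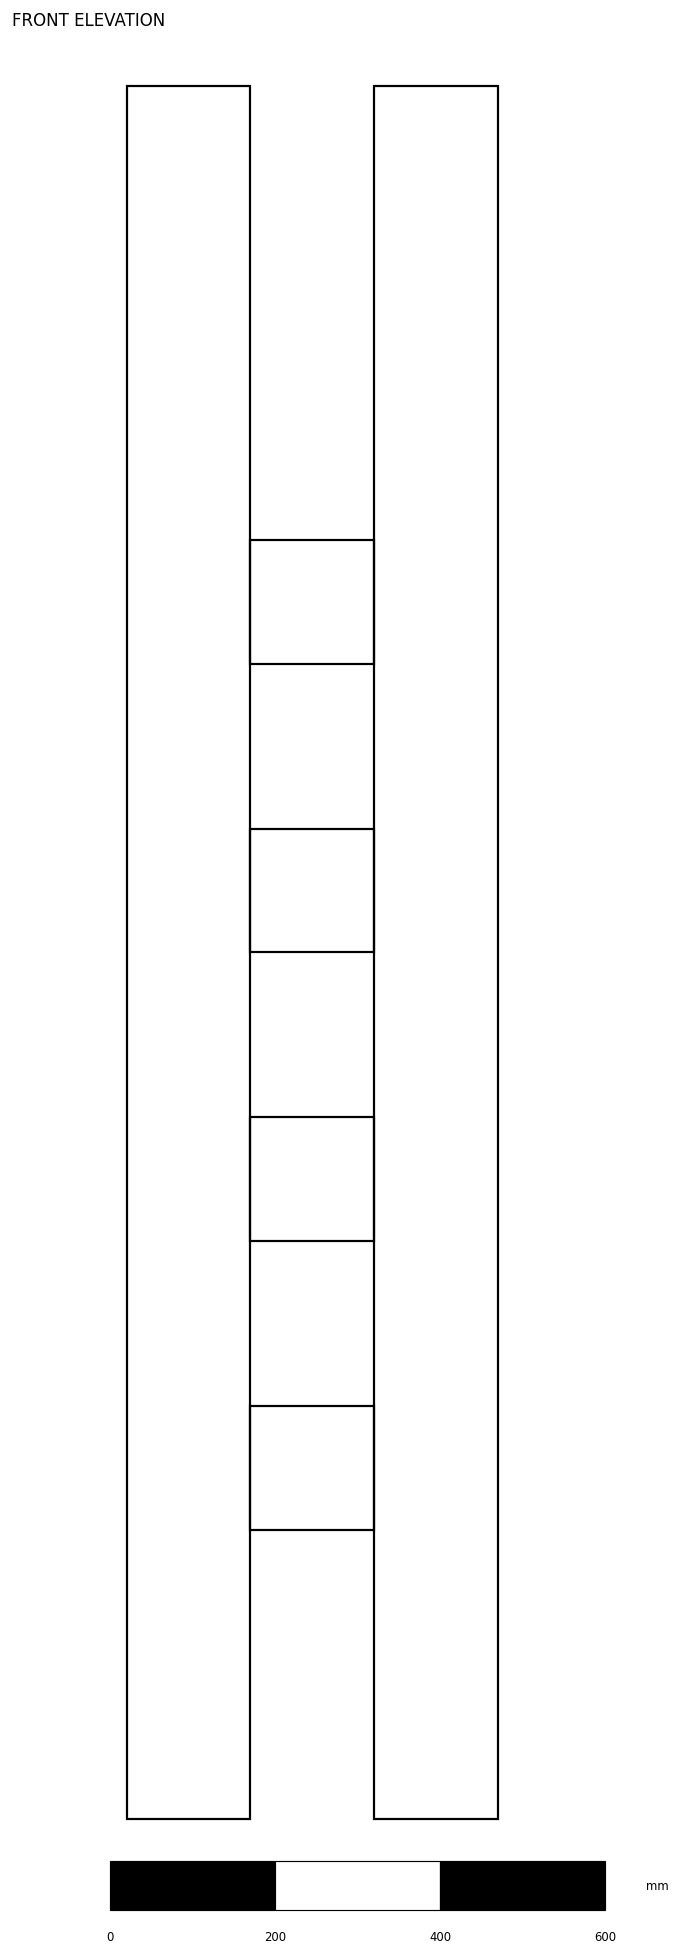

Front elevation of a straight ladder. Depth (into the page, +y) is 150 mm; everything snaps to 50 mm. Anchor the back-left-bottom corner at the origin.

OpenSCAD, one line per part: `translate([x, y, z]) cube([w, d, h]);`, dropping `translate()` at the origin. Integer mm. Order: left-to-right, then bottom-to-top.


cube([150, 150, 2100]);
translate([150, 0, 350]) cube([150, 150, 150]);
translate([150, 0, 700]) cube([150, 150, 150]);
translate([150, 0, 1050]) cube([150, 150, 150]);
translate([150, 0, 1400]) cube([150, 150, 150]);
translate([300, 0, 0]) cube([150, 150, 2100]);


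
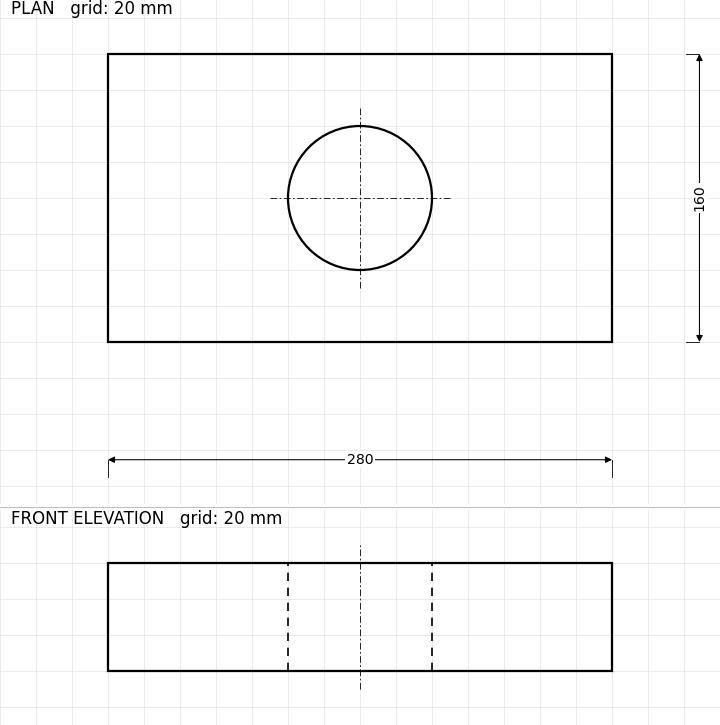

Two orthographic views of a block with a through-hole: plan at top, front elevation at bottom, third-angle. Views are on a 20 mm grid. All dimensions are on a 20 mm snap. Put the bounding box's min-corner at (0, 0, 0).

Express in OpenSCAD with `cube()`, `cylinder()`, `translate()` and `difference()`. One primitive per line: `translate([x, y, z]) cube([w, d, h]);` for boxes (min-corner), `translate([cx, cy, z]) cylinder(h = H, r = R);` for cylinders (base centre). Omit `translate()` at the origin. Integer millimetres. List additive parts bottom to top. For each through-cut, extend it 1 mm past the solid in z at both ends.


difference() {
  cube([280, 160, 60]);
  translate([140, 80, -1]) cylinder(h = 62, r = 40);
}
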